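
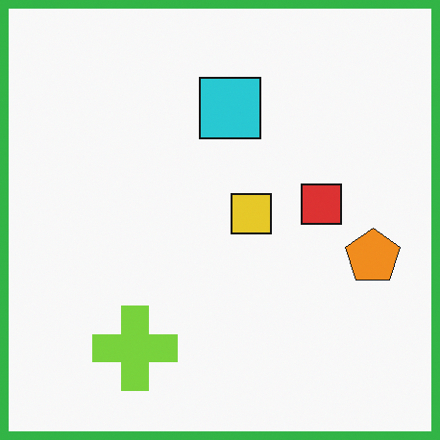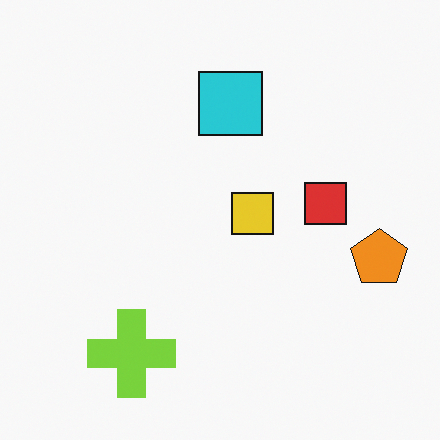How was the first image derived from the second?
It was framed with a green border.

A solid green frame runs around the edge of the first image, with the content slightly shrunk inside it.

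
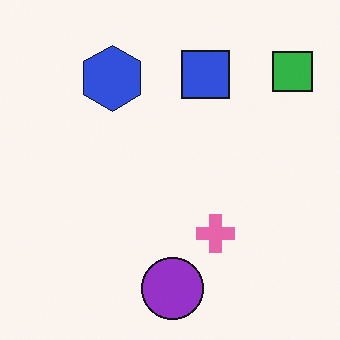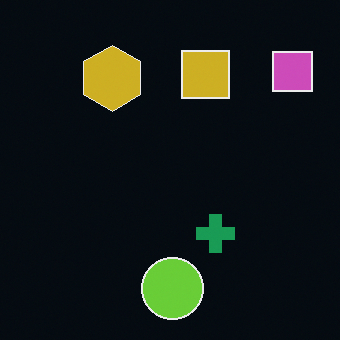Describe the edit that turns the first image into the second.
This is the original image color-inverted (negative).

The light background has become dark and every shape's color is its complement — a photographic negative.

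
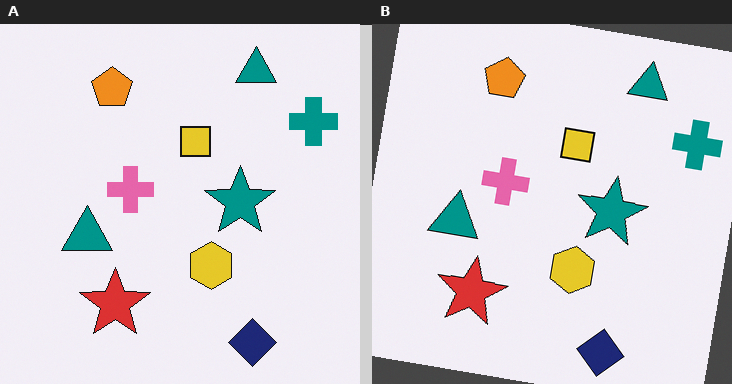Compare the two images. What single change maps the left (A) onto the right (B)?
Rotated clockwise by a slight angle.

Every shape is tilted by the same angle and the image corners show triangular fill wedges — a whole-image rotation by a non-right angle.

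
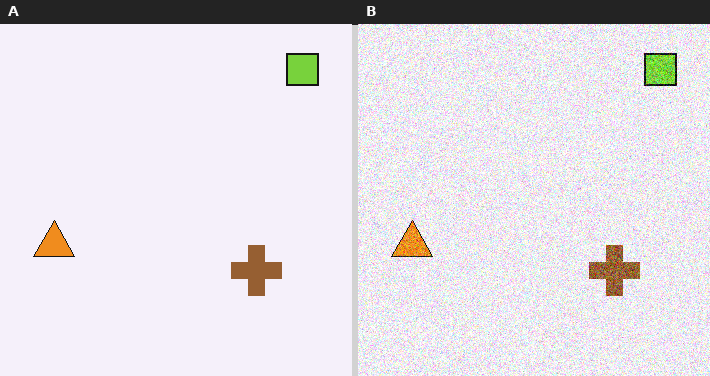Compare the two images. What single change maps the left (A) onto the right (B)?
It was degraded with a thick layer of grain.

Random speckle covers the whole image, including the flat background.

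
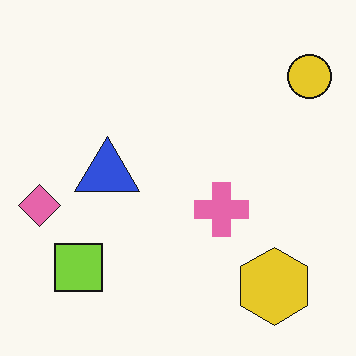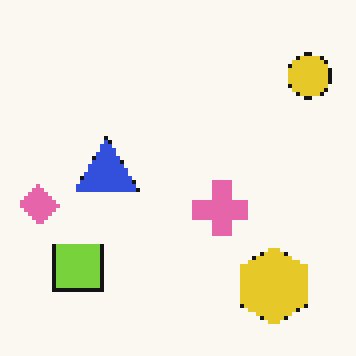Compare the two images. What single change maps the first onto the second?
Lightly pixelated (a mild mosaic effect).

Shapes are reduced to large square blocks; fine edges and outlines are lost — a downscale-then-upscale (mosaic) effect.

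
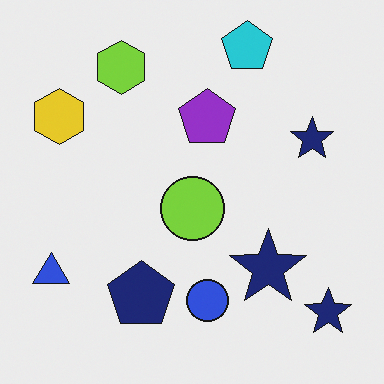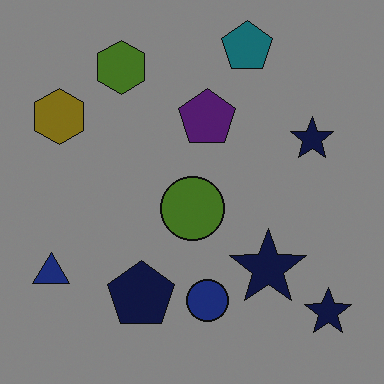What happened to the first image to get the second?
The transformation is: substantially darkened.

Every pixel — background and shapes alike — is uniformly darkened.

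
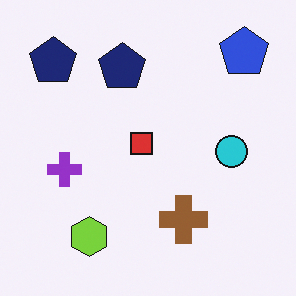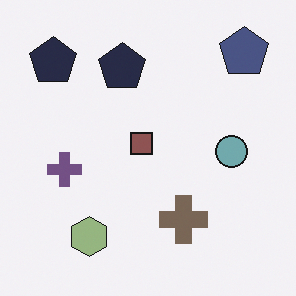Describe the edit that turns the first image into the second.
The image was heavily desaturated.

All colors are more muted and greyish — a global saturation change.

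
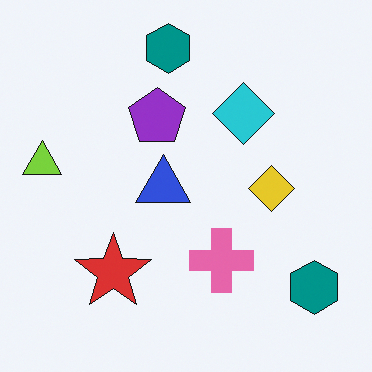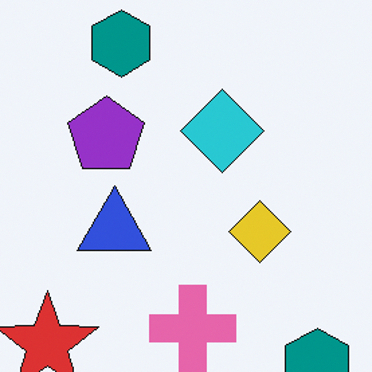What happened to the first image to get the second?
It was cropped to a modestly smaller region and rescaled.

The visible shapes are larger and the field of view is narrower; shapes near the original edges may be partly or wholly outside the frame — a crop-and-rescale.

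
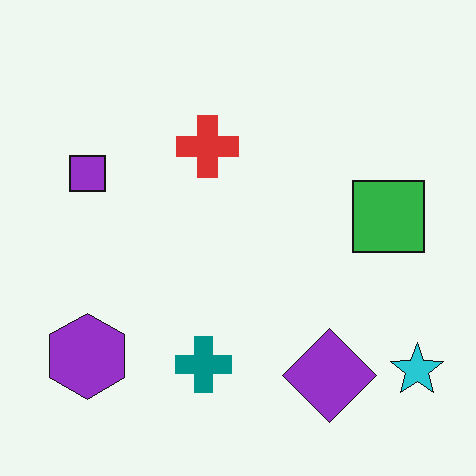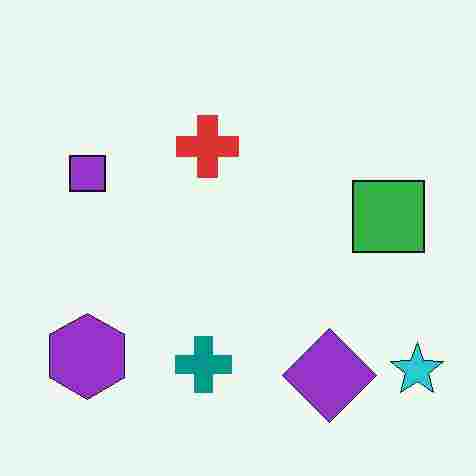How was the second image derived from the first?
The second image is the first degraded with heavy JPEG compression.

Blocky 8×8 compression artifacts appear around shape edges and the flat background shows ringing — characteristic JPEG degradation.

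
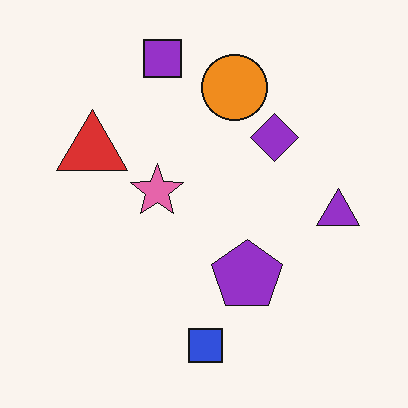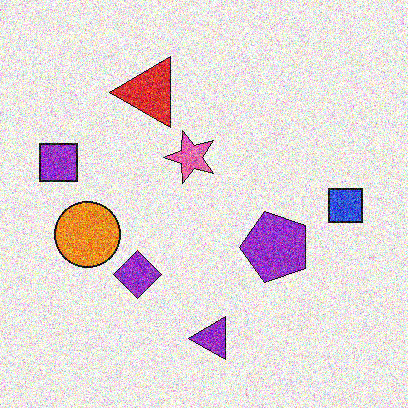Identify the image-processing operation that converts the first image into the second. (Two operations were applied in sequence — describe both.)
This is the original image transposed (reflected across the top-left ↔ bottom-right diagonal), then degraded with a thick layer of grain.

Shapes have swapped their row and column positions — what was in the top-right is now in the bottom-left — a diagonal reflection. Random speckle covers the whole image, including the flat background.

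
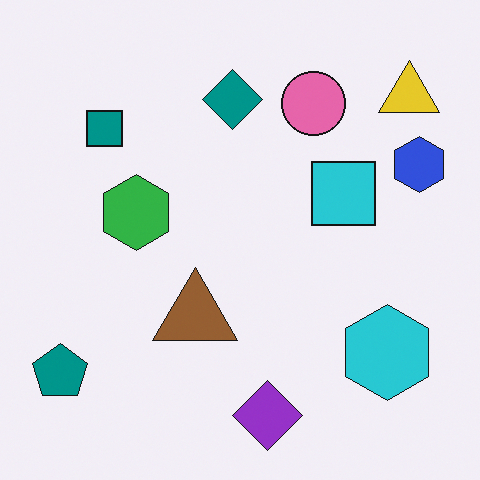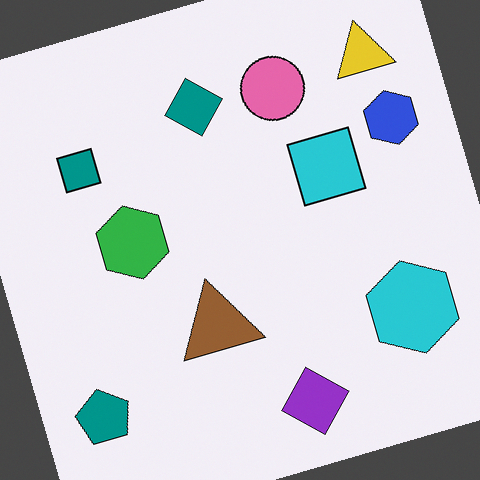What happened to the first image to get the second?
The image was rotated counter-clockwise by a moderate amount.

Every shape is tilted by the same angle and the image corners show triangular fill wedges — a whole-image rotation by a non-right angle.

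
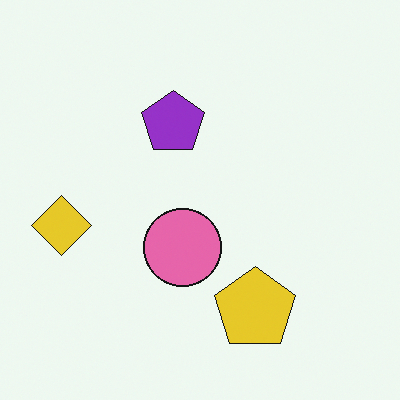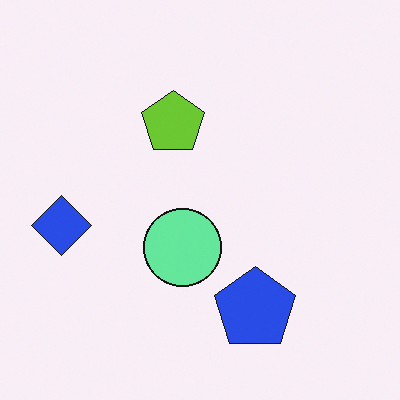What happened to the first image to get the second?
The image was hue-shifted through roughly half the color wheel.

Every shape's color has rotated by the same amount around the hue wheel — a uniform hue shift.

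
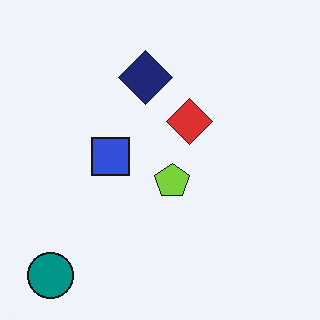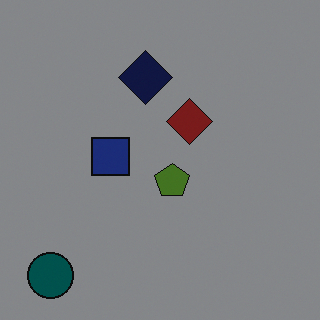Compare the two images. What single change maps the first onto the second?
The second image is the first noticeably darkened.

Every pixel — background and shapes alike — is uniformly darkened.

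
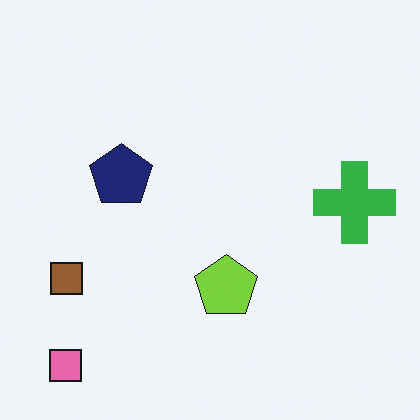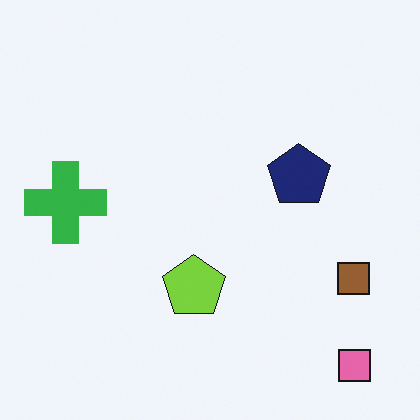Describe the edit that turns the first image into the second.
This is the original image flipped horizontally (left ↔ right).

The pink square is in the bottom-left of the first image and the bottom-right of the second — shapes on opposite sides of the vertical midline have swapped in a mirror flip.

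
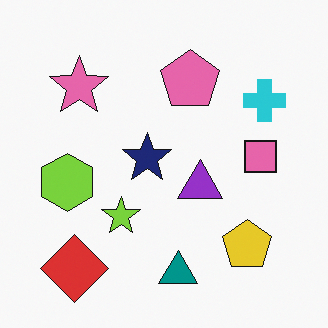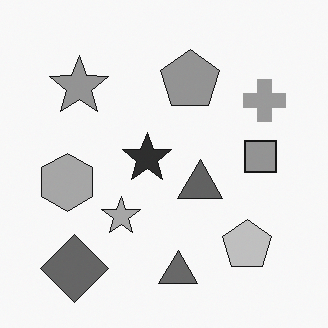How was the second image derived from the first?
It was converted to grayscale.

All color is removed — every shape is now a shade of grey.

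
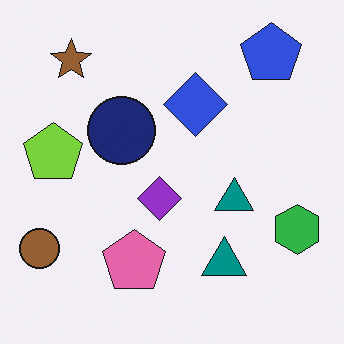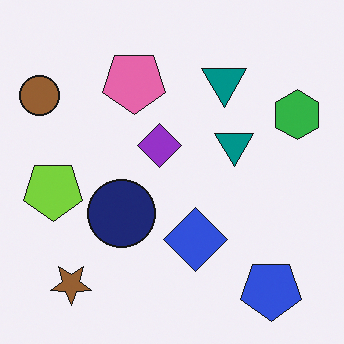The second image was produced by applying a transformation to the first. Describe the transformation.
This is the original image flipped vertically (top ↔ bottom).

The blue pentagon is in the top-right of the first image and the bottom-right of the second — shapes on opposite sides of the horizontal midline have swapped in a mirror flip.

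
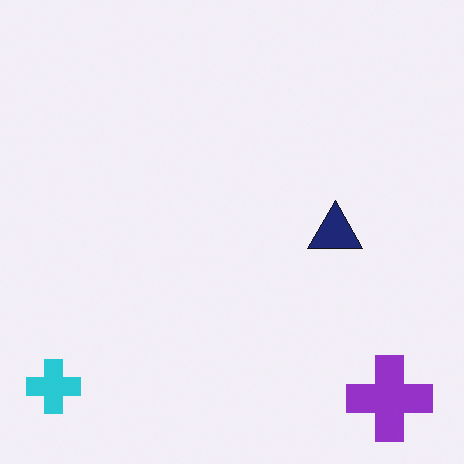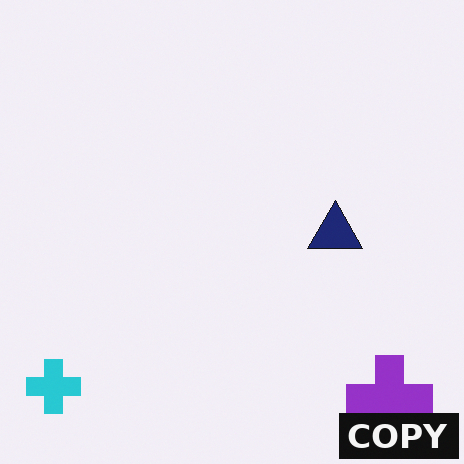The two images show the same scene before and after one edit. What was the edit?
This is the original image watermarked with the text "COPY" in the lower-right corner.

A dark label reading "COPY" appears in the lower-right corner.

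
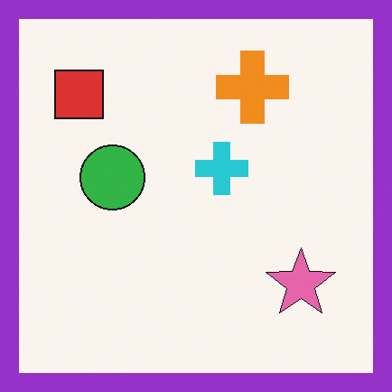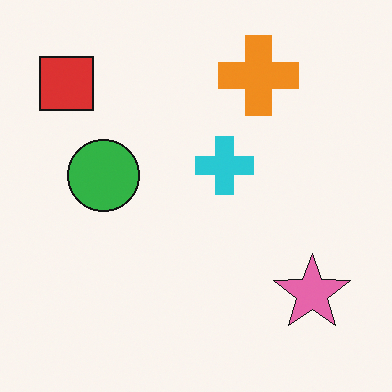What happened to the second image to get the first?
The transformation is: framed with a purple border.

A solid purple frame runs around the edge of the first image, with the content slightly shrunk inside it.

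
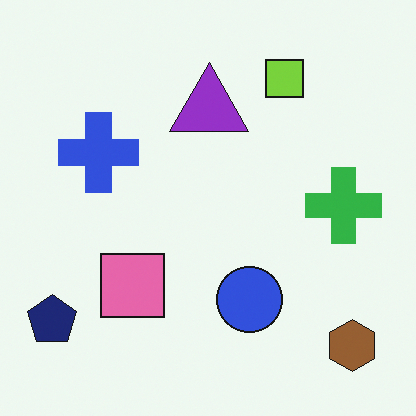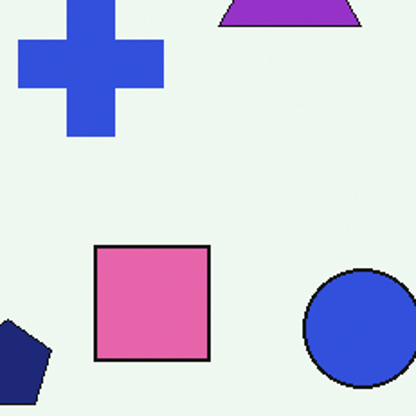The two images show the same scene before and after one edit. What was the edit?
Cropped tightly and scaled back up.

The visible shapes are larger and the field of view is narrower; shapes near the original edges may be partly or wholly outside the frame — a crop-and-rescale.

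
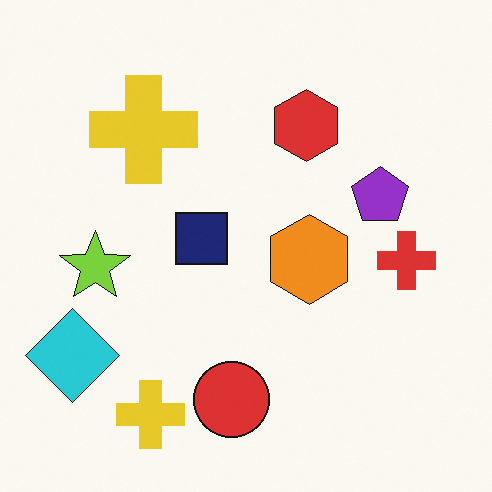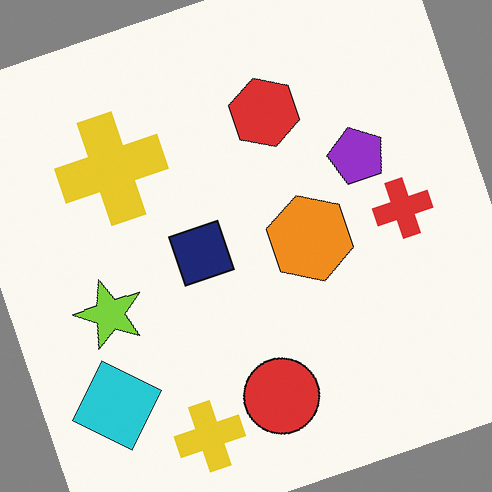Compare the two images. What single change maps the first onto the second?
Rotated counter-clockwise by a clearly visible amount.

Every shape is tilted by the same angle and the image corners show triangular fill wedges — a whole-image rotation by a non-right angle.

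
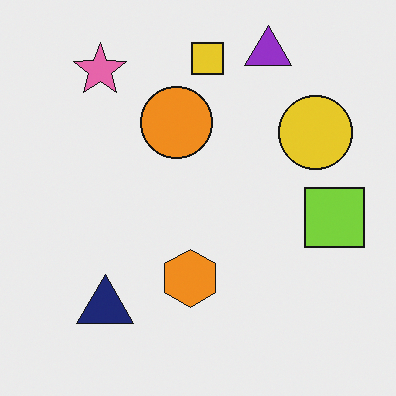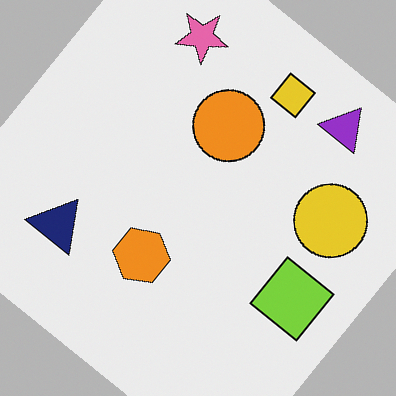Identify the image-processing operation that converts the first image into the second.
This is the original image rotated clockwise by a large amount — several tens of degrees.

Every shape is tilted by the same angle and the image corners show triangular fill wedges — a whole-image rotation by a non-right angle.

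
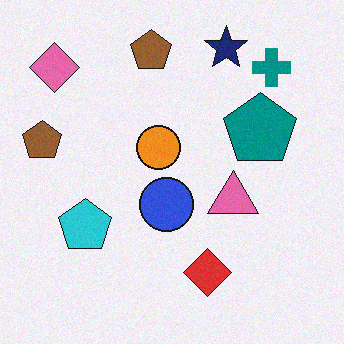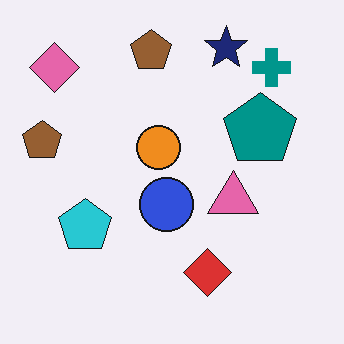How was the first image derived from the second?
It was degraded with subtle gaussian noise.

Random speckle covers the whole image, including the flat background.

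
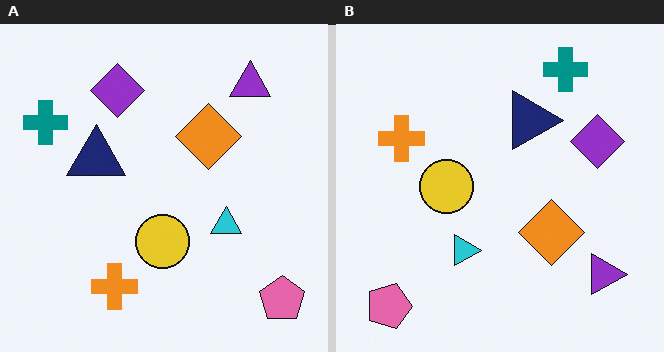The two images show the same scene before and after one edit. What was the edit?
The right (B) image is the left (A) rotated 90° clockwise.

The pink pentagon sits in the bottom-right of the left (A) image and the bottom-left of the right (B) — consistent with a whole-image 90° clockwise rotation.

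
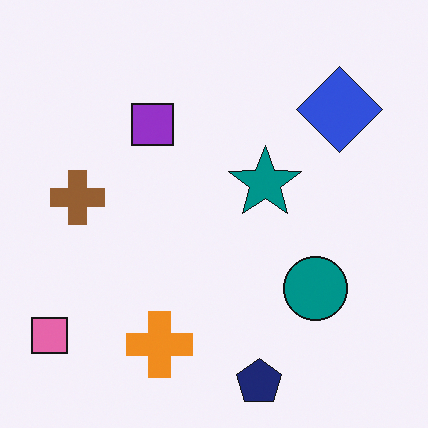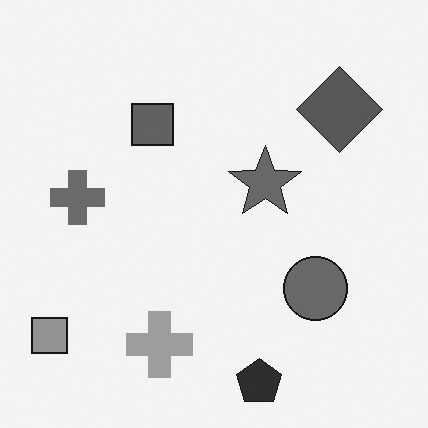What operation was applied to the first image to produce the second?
It was converted to grayscale.

All color is removed — every shape is now a shade of grey.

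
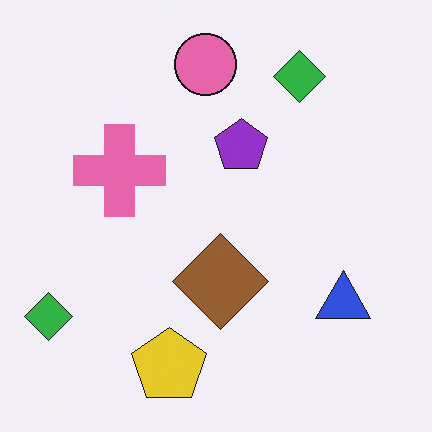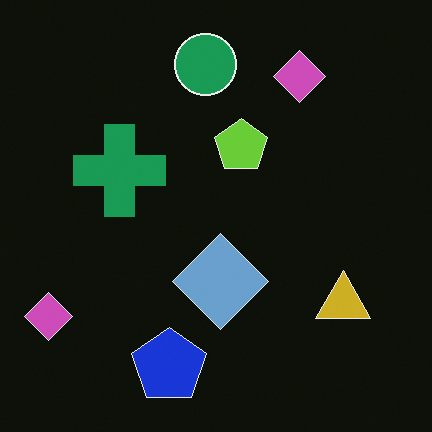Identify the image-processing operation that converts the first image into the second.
The second image is the first color-inverted (negative).

The light background has become dark and every shape's color is its complement — a photographic negative.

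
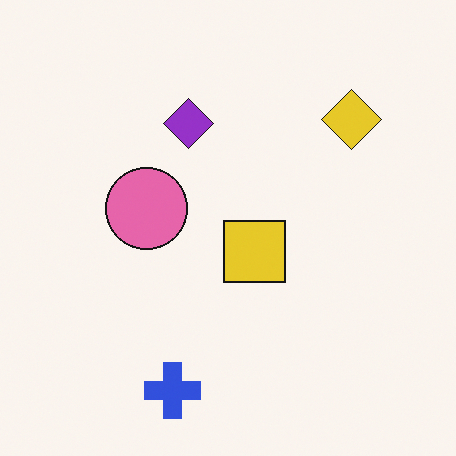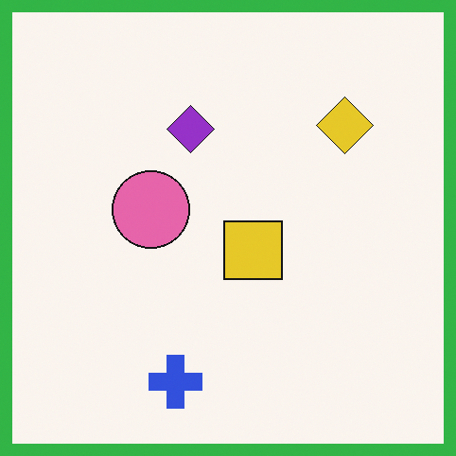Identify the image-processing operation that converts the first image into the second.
The transformation is: framed with a green border.

A solid green frame runs around the edge of the second image, with the content slightly shrunk inside it.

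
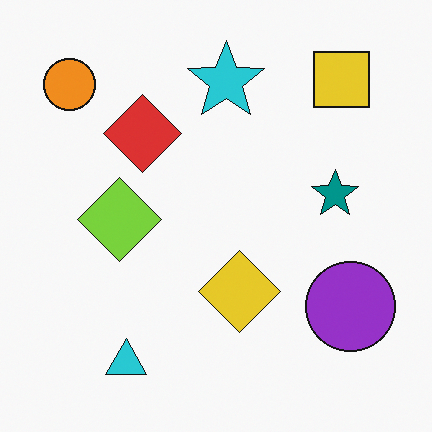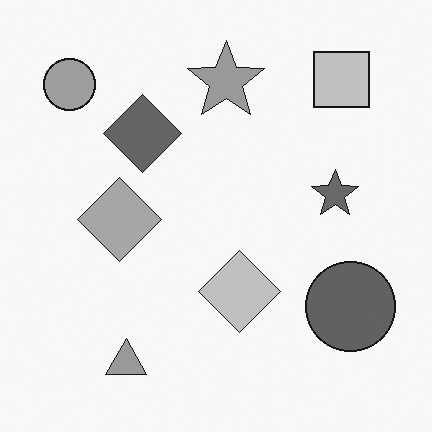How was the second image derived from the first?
Converted to grayscale.

All color is removed — every shape is now a shade of grey.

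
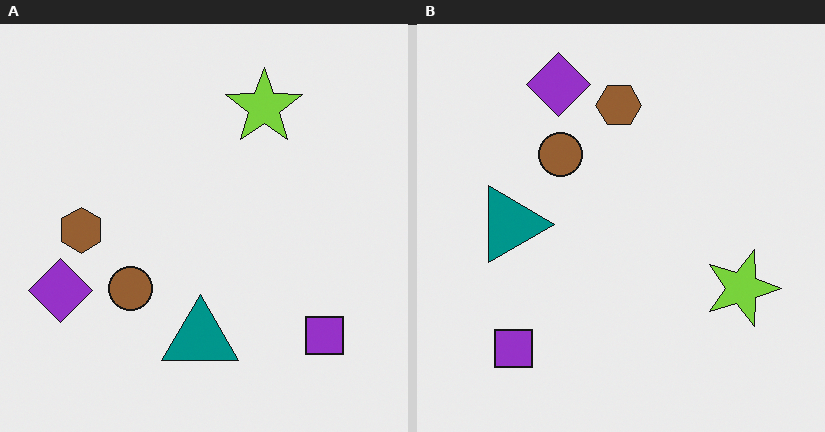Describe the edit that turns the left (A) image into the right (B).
This is the original image rotated 90° clockwise.

The purple square sits in the bottom-right of the left (A) image and the bottom-left of the right (B) — consistent with a whole-image 90° clockwise rotation.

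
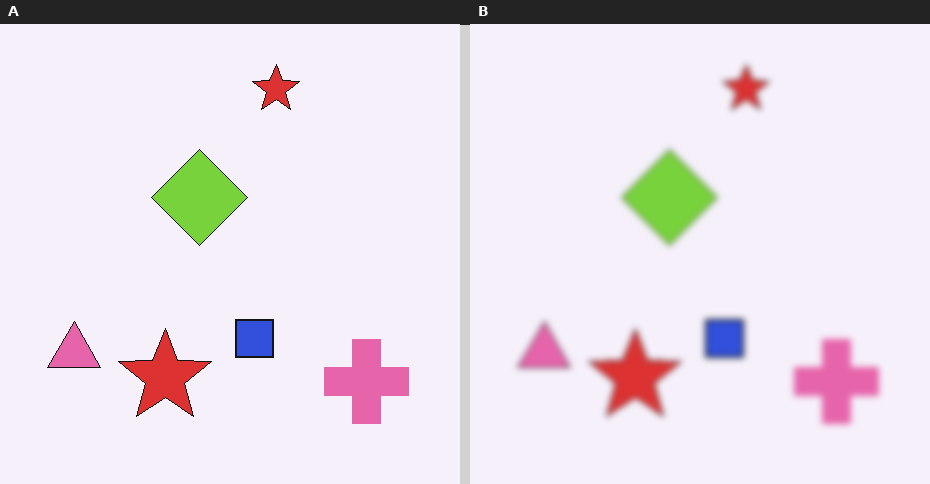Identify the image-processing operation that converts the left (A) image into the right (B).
It was moderately blurred.

Shape edges and outlines are uniformly softened across the whole image.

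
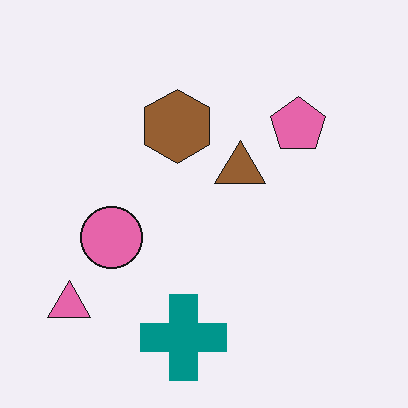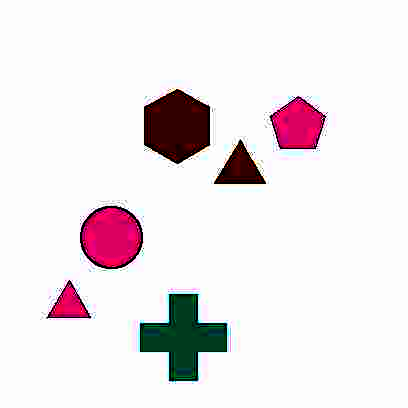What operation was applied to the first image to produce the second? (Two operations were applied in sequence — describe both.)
It was heavily JPEG-compressed with obvious blocking artifacts, then given much higher contrast.

Blocky 8×8 compression artifacts appear around shape edges and the flat background shows ringing — characteristic JPEG degradation. Tones are pushed away from mid-grey across the whole image — a global contrast change.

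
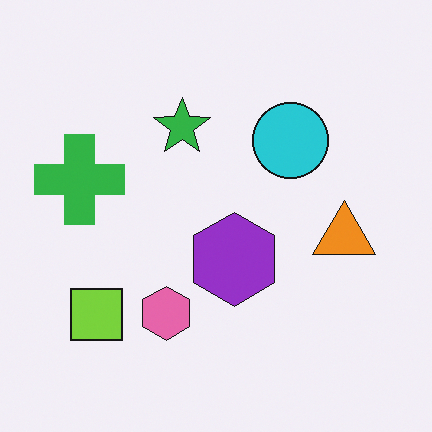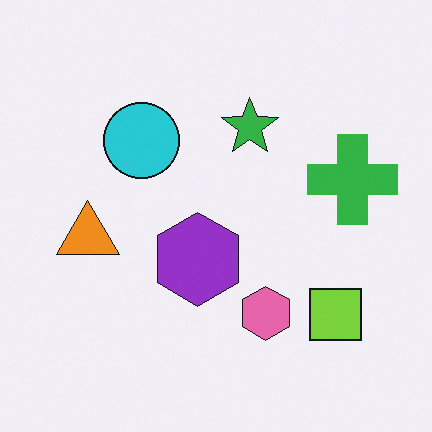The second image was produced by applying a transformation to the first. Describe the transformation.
The image was flipped horizontally (left ↔ right).

The green cross is in the left of the first image and the right of the second — shapes on opposite sides of the vertical midline have swapped in a mirror flip.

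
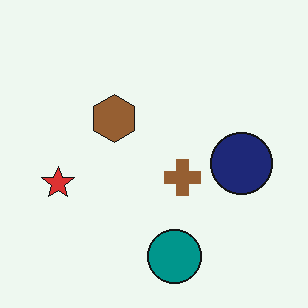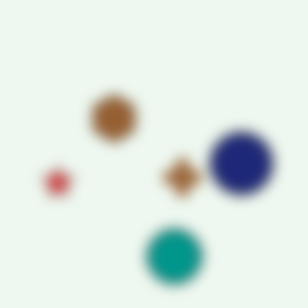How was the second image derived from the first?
The image was heavily blurred.

Shape edges and outlines are uniformly softened across the whole image.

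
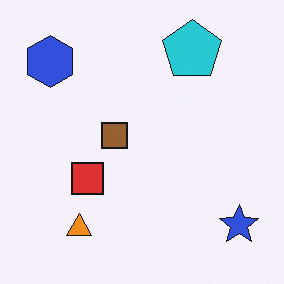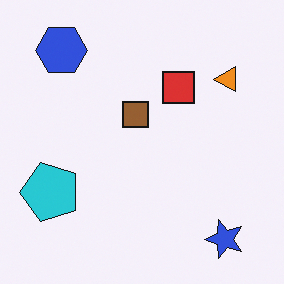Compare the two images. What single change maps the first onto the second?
The second image is the first transposed (reflected across the top-left ↔ bottom-right diagonal).

Shapes have swapped their row and column positions — what was in the top-right is now in the bottom-left — a diagonal reflection.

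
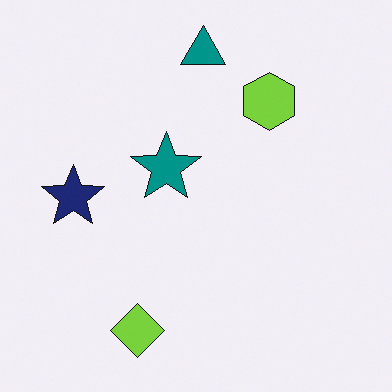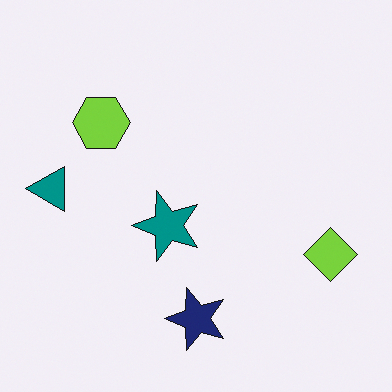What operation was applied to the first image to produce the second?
Rotated 90° counter-clockwise.

The lime diamond sits in the bottom of the first image and the right of the second — consistent with a whole-image 90° counter-clockwise rotation.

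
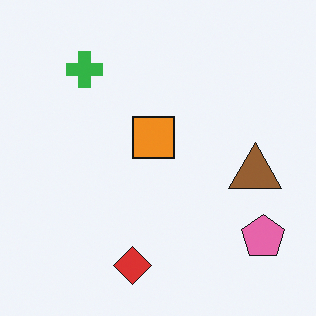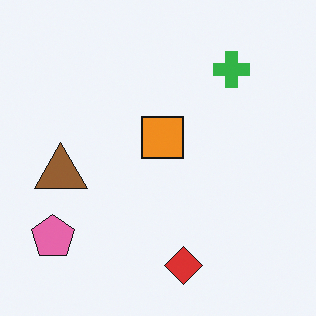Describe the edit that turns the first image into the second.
The transformation is: flipped horizontally (left ↔ right).

The pink pentagon is in the bottom-right of the first image and the bottom-left of the second — shapes on opposite sides of the vertical midline have swapped in a mirror flip.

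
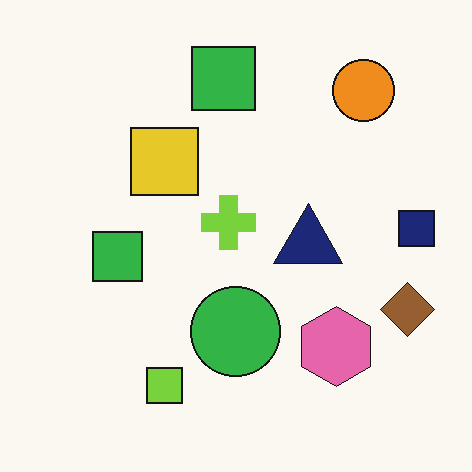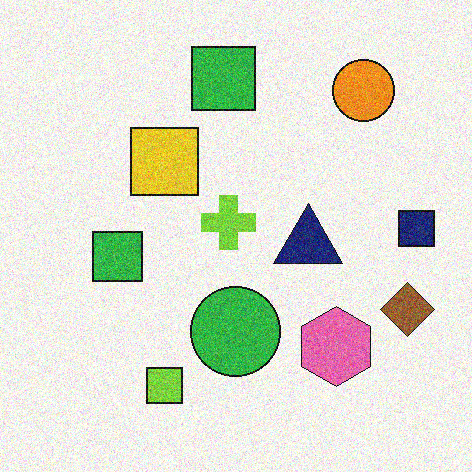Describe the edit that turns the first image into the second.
The transformation is: degraded with visible gaussian noise.

Random speckle covers the whole image, including the flat background.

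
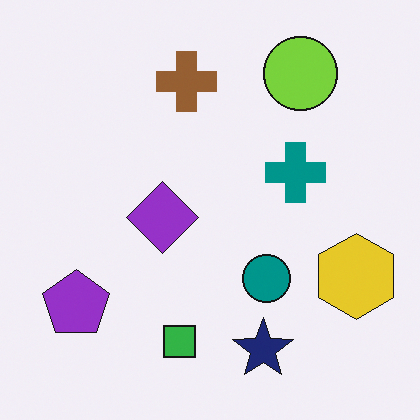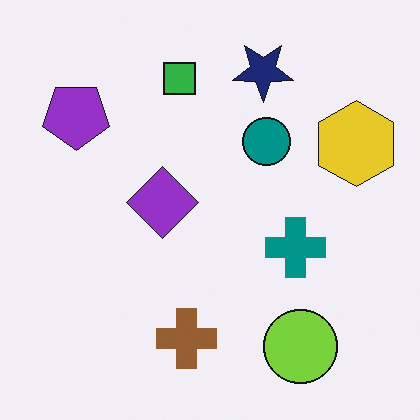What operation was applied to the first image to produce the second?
The image was flipped vertically (top ↔ bottom).

The navy star is in the bottom of the first image and the top of the second — shapes on opposite sides of the horizontal midline have swapped in a mirror flip.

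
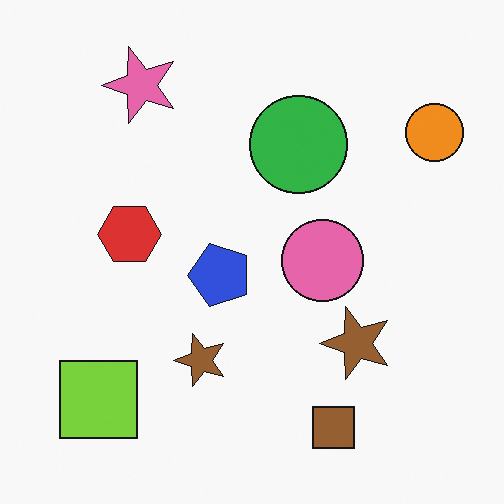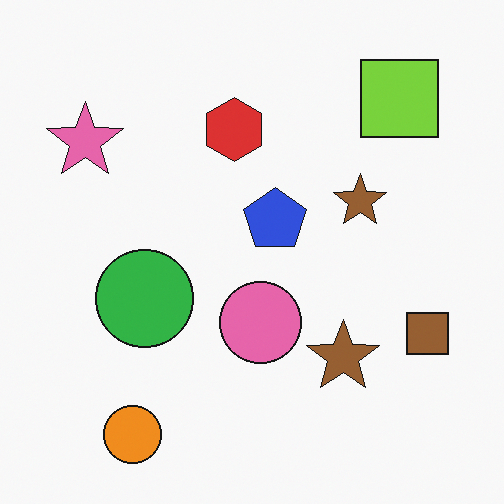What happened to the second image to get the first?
The image was transposed (reflected across the top-left ↔ bottom-right diagonal).

Shapes have swapped their row and column positions — what was in the top-right is now in the bottom-left — a diagonal reflection.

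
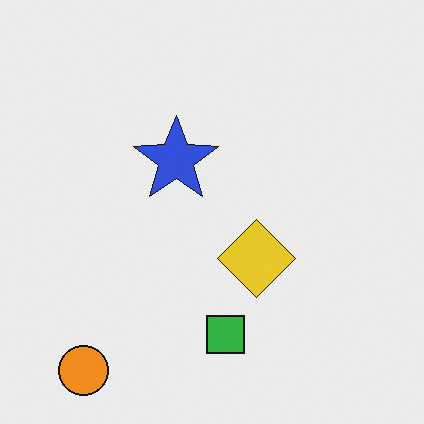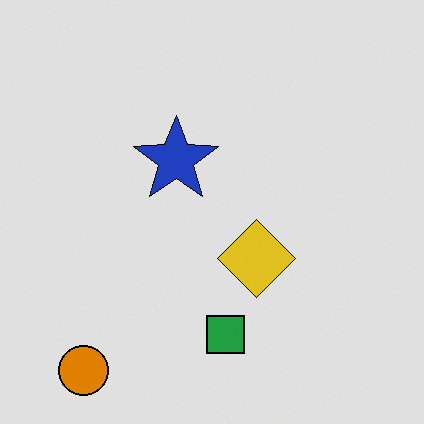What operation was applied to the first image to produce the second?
It was moderately posterized.

Each flat color has snapped to a coarser quantized level — most visibly, the near-white background has dropped to a flat grey.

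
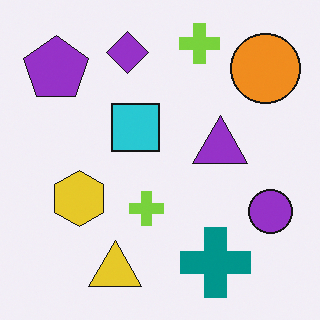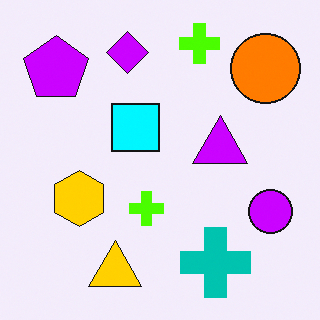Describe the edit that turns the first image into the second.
This is the original image made much more vivid (saturation change).

All colors are more vivid — a global saturation change.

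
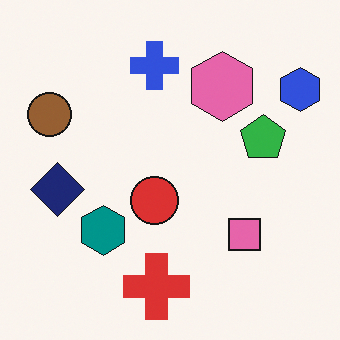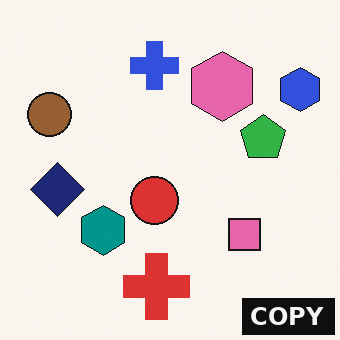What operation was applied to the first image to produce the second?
The image was watermarked with the text "COPY" in the lower-right corner.

A dark label reading "COPY" appears in the lower-right corner.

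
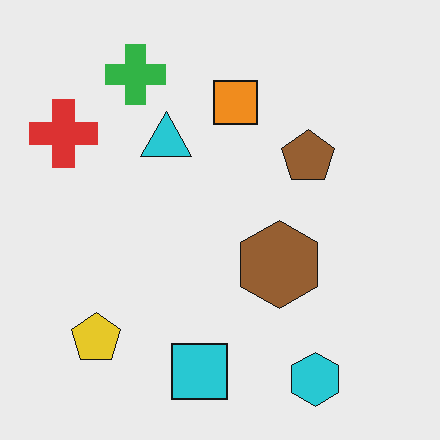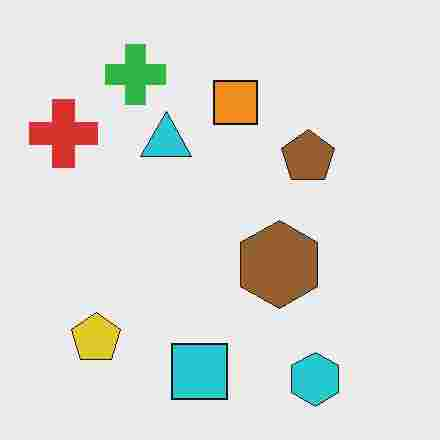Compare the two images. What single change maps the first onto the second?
This is the original image degraded with heavy JPEG compression.

Blocky 8×8 compression artifacts appear around shape edges and the flat background shows ringing — characteristic JPEG degradation.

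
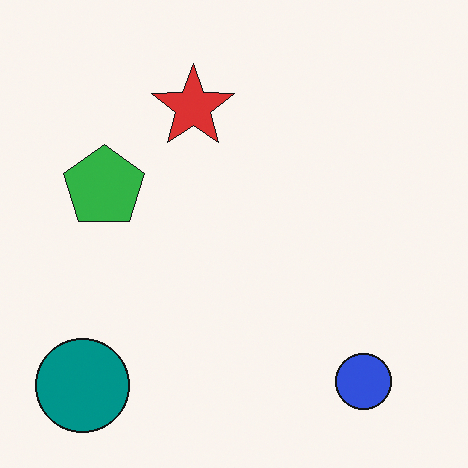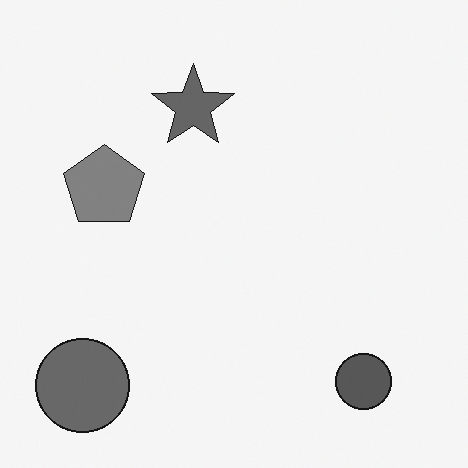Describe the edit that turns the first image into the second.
The transformation is: converted to grayscale.

All color is removed — every shape is now a shade of grey.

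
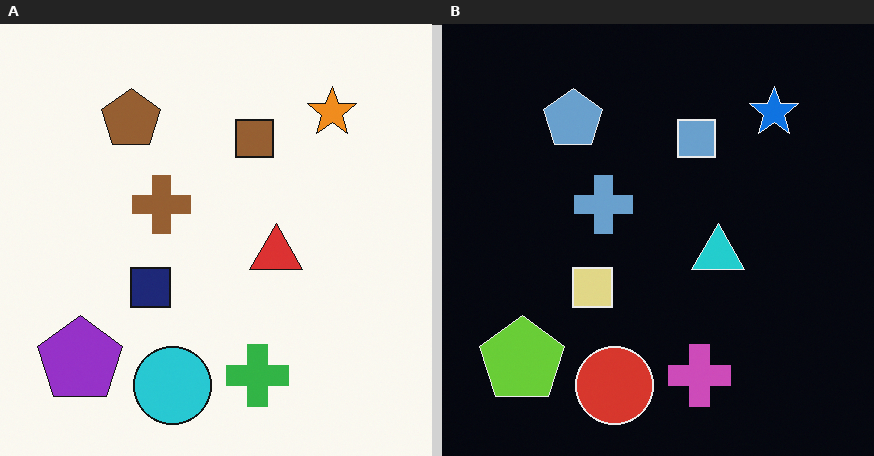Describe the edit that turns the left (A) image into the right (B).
This is the original image color-inverted (negative).

The light background has become dark and every shape's color is its complement — a photographic negative.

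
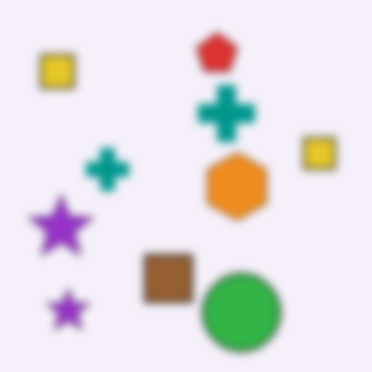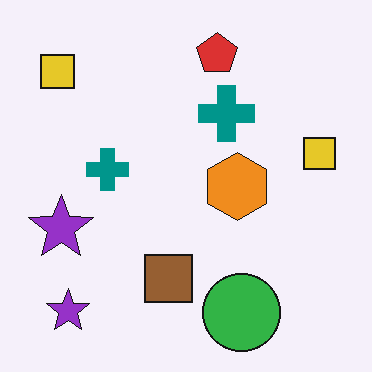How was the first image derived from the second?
The image was noticeably gaussian-blurred.

Shape edges and outlines are uniformly softened across the whole image.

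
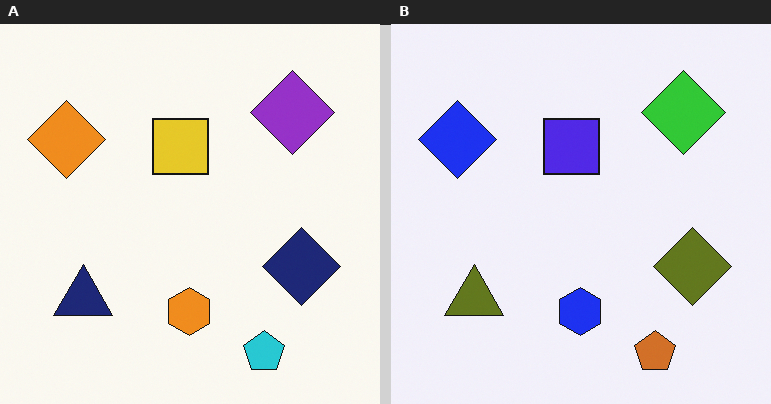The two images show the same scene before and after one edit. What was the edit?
Hue-shifted through roughly half the color wheel.

Every shape's color has rotated by the same amount around the hue wheel — a uniform hue shift.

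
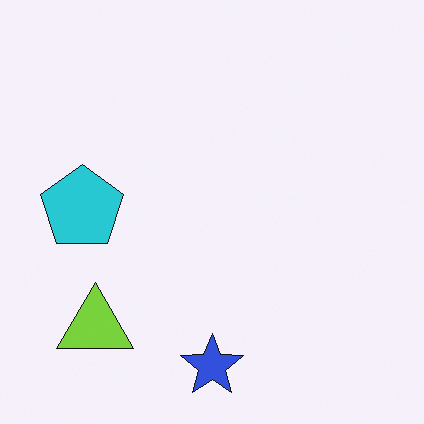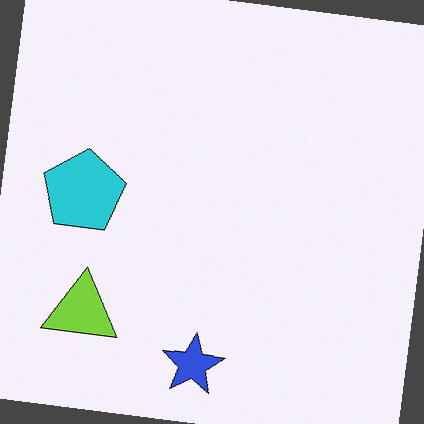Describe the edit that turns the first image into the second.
This is the original image rotated clockwise by a few degrees.

Every shape is tilted by the same angle and the image corners show triangular fill wedges — a whole-image rotation by a non-right angle.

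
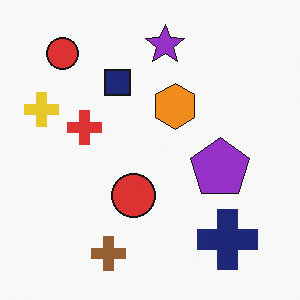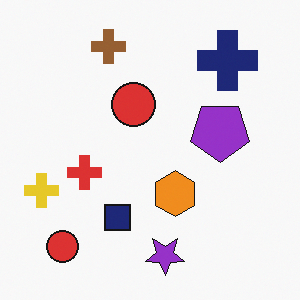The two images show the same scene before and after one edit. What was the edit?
It was flipped vertically (top ↔ bottom).

The purple star is in the top of the first image and the bottom of the second — shapes on opposite sides of the horizontal midline have swapped in a mirror flip.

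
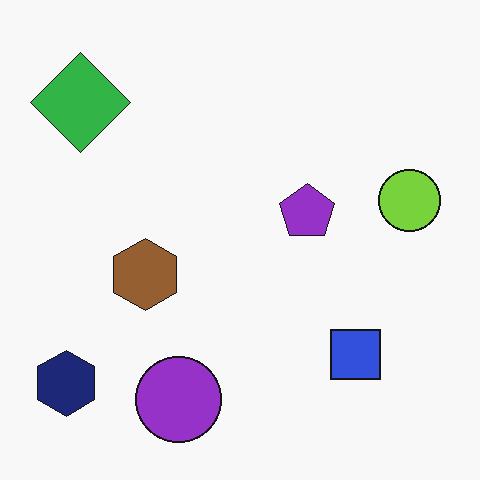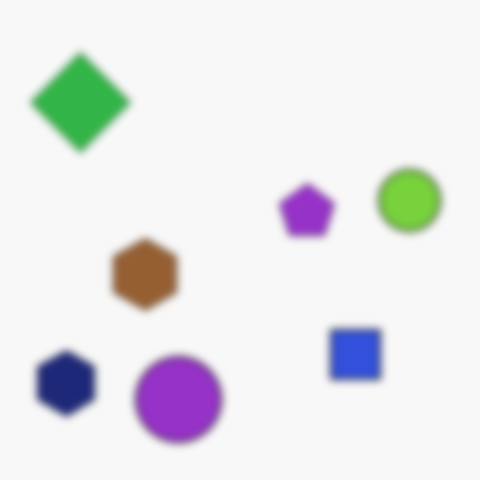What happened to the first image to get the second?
This is the original image noticeably gaussian-blurred.

Shape edges and outlines are uniformly softened across the whole image.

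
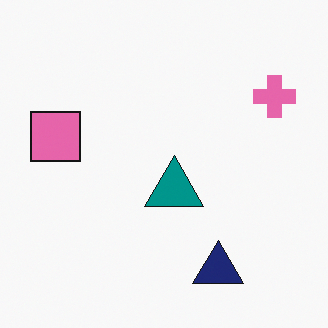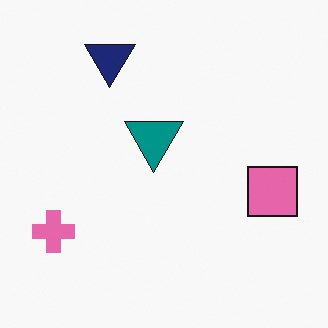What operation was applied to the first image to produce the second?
The transformation is: rotated 180°.

The pink cross sits in the top-right of the first image and the bottom-left of the second — consistent with a whole-image 180° rotation.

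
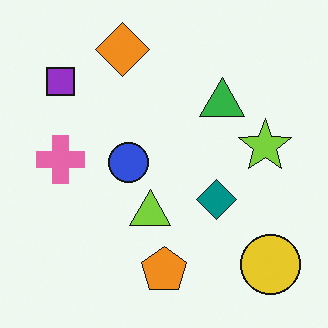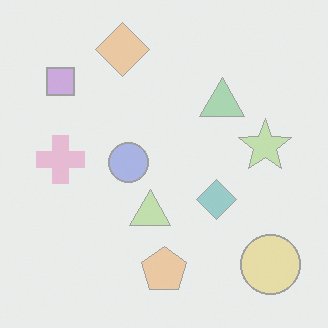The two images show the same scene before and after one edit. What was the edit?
The image was given much lower contrast.

Tones are pushed toward mid-grey across the whole image — a global contrast change.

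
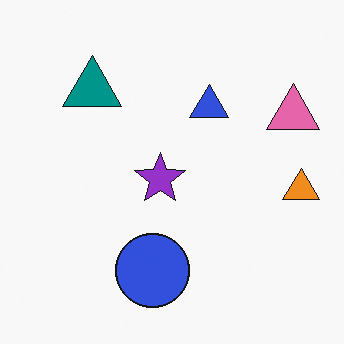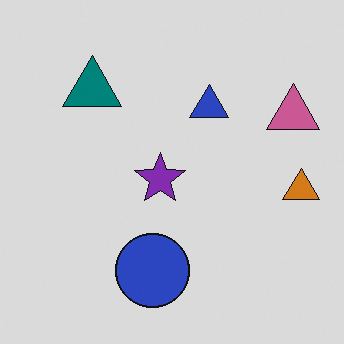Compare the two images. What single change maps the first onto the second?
This is the original image darkened a little.

Every pixel — background and shapes alike — is uniformly darkened.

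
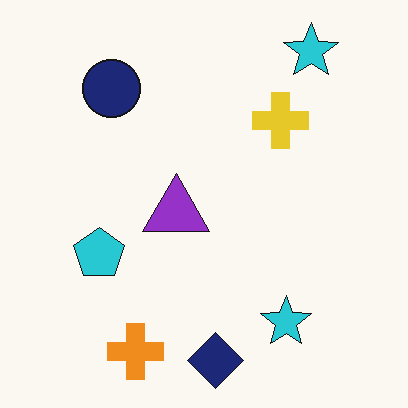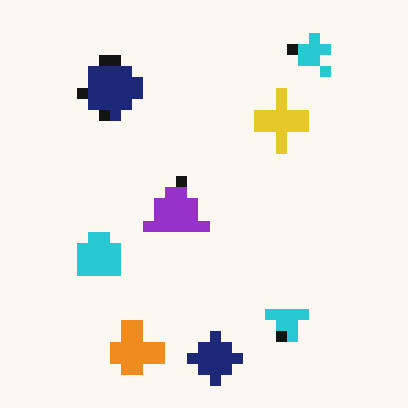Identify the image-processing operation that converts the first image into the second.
Heavily pixelated into large blocks.

Shapes are reduced to large square blocks; fine edges and outlines are lost — a downscale-then-upscale (mosaic) effect.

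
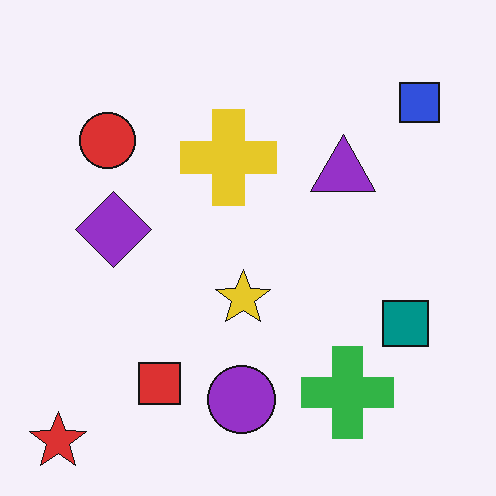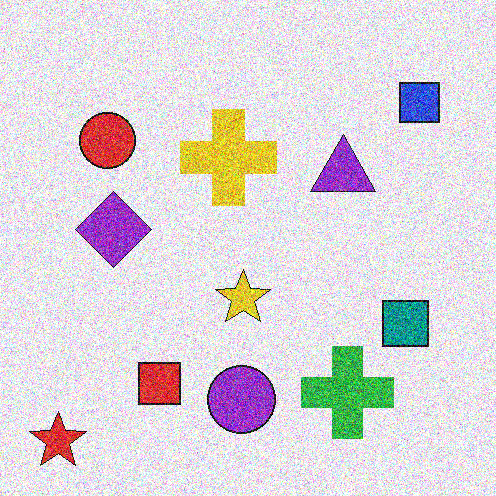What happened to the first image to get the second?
The image was degraded with a thick layer of grain.

Random speckle covers the whole image, including the flat background.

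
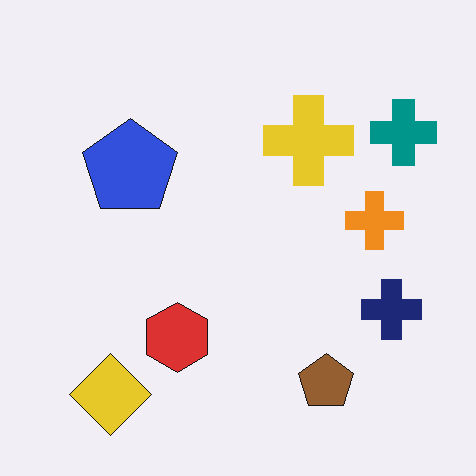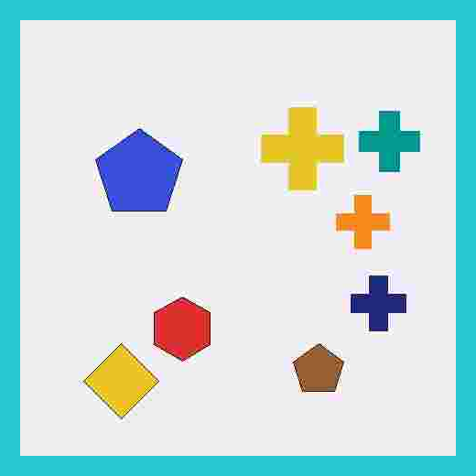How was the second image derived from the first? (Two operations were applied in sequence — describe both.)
The transformation is: heavily JPEG-compressed with obvious blocking artifacts, then framed with a cyan border.

Blocky 8×8 compression artifacts appear around shape edges and the flat background shows ringing — characteristic JPEG degradation. A solid cyan frame runs around the edge of the second image, with the content slightly shrunk inside it.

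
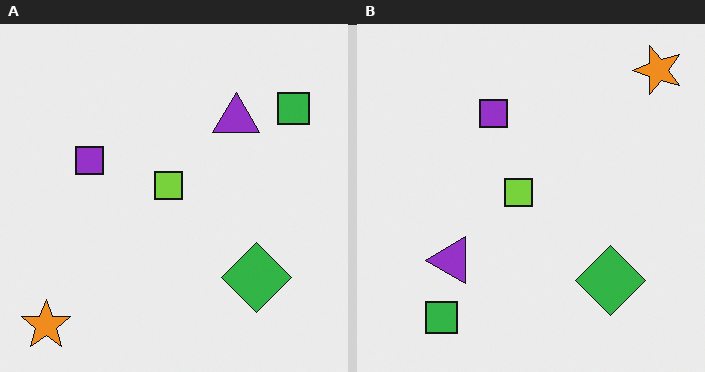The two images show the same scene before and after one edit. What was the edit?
It was transposed (reflected across the top-left ↔ bottom-right diagonal).

Shapes have swapped their row and column positions — what was in the top-right is now in the bottom-left — a diagonal reflection.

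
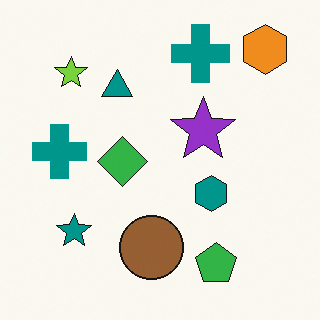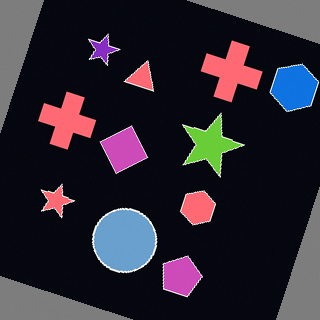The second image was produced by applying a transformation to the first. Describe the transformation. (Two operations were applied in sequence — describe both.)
This is the original image rotated clockwise by a clearly visible amount, then color-inverted (negative).

Every shape is tilted by the same angle and the image corners show triangular fill wedges — a whole-image rotation by a non-right angle. The light background has become dark and every shape's color is its complement — a photographic negative.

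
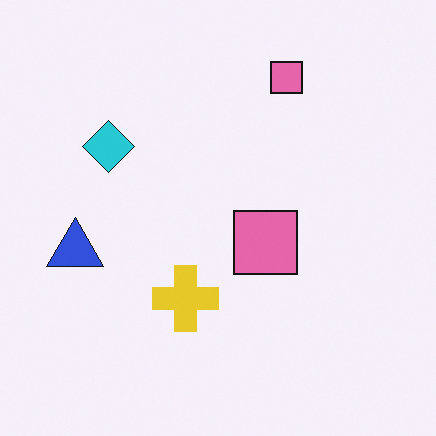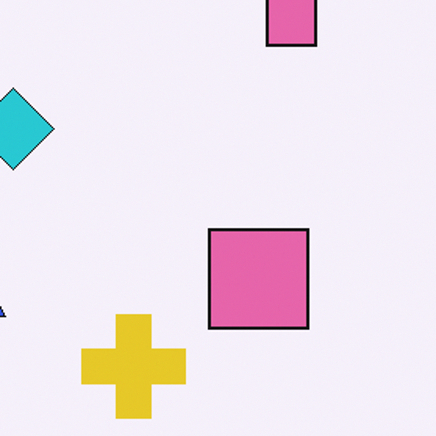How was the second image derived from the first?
Cropped slightly and scaled back up.

The visible shapes are larger and the field of view is narrower; shapes near the original edges may be partly or wholly outside the frame — a crop-and-rescale.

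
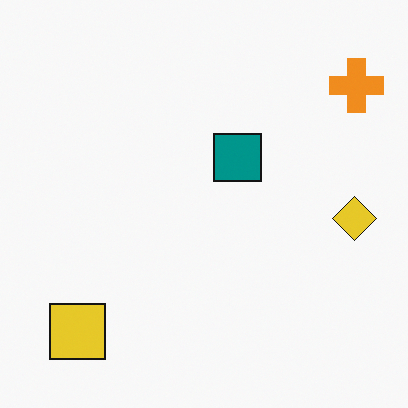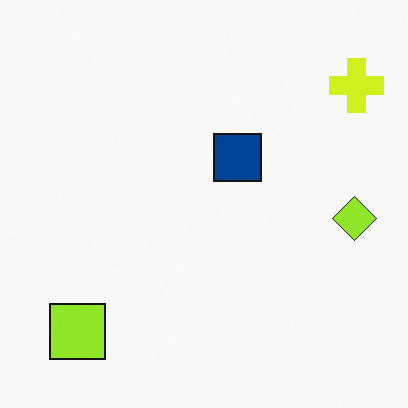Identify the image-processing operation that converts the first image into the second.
It was hue-shifted by a small amount.

Every shape's color has rotated by the same amount around the hue wheel — a uniform hue shift.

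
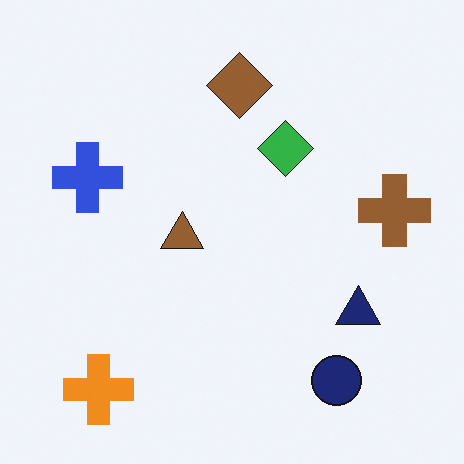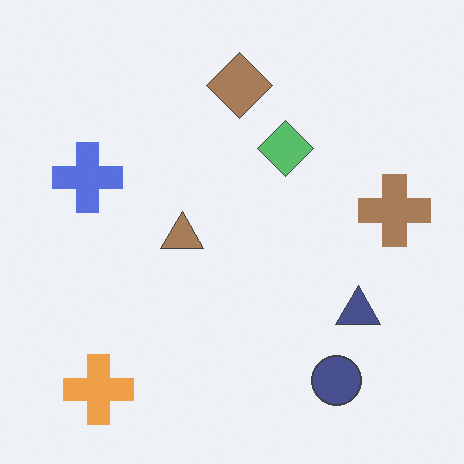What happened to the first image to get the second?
The image was given slightly reduced contrast.

Tones are pushed toward mid-grey across the whole image — a global contrast change.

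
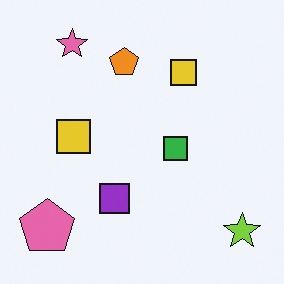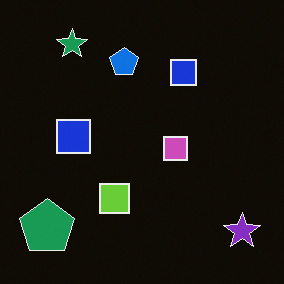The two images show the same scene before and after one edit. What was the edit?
It was color-inverted (negative).

The light background has become dark and every shape's color is its complement — a photographic negative.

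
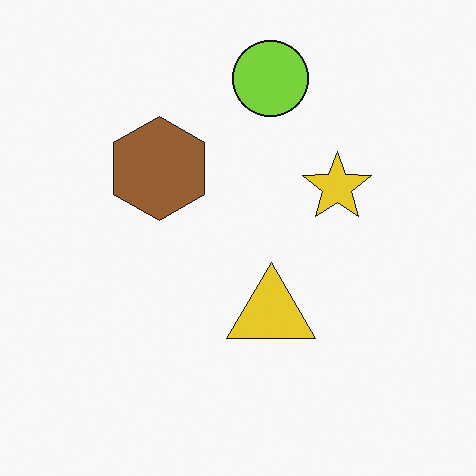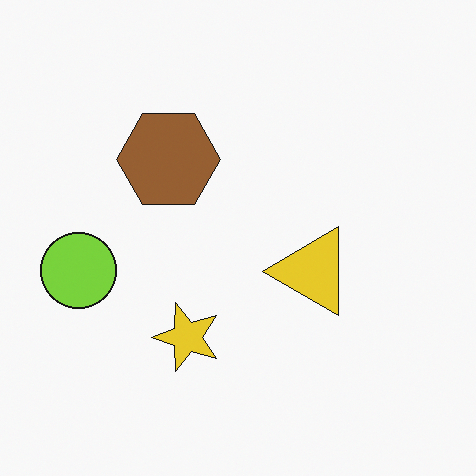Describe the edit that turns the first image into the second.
Transposed (reflected across the top-left ↔ bottom-right diagonal).

Shapes have swapped their row and column positions — what was in the top-right is now in the bottom-left — a diagonal reflection.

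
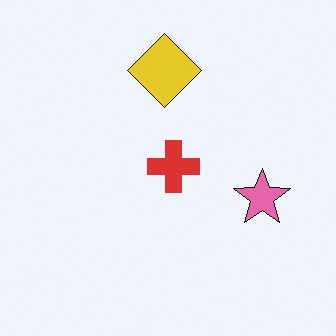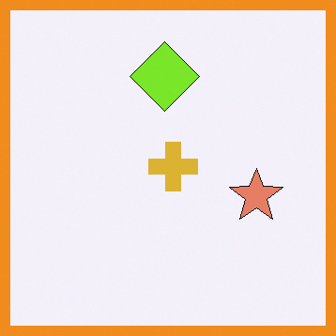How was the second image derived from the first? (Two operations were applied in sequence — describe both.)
The second image is the first hue-shifted slightly, then framed with a orange border.

Every shape's color has rotated by the same amount around the hue wheel — a uniform hue shift. A solid orange frame runs around the edge of the second image, with the content slightly shrunk inside it.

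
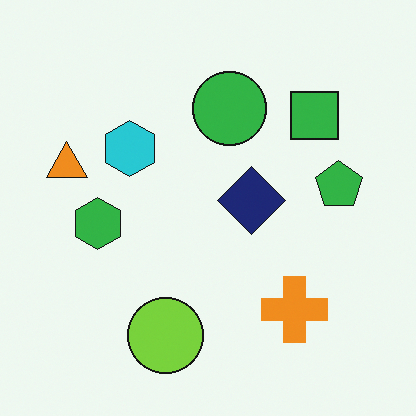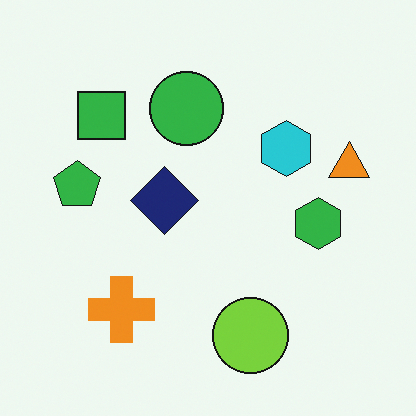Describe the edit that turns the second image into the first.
Flipped horizontally (left ↔ right).

The orange triangle is in the right of the second image and the left of the first — shapes on opposite sides of the vertical midline have swapped in a mirror flip.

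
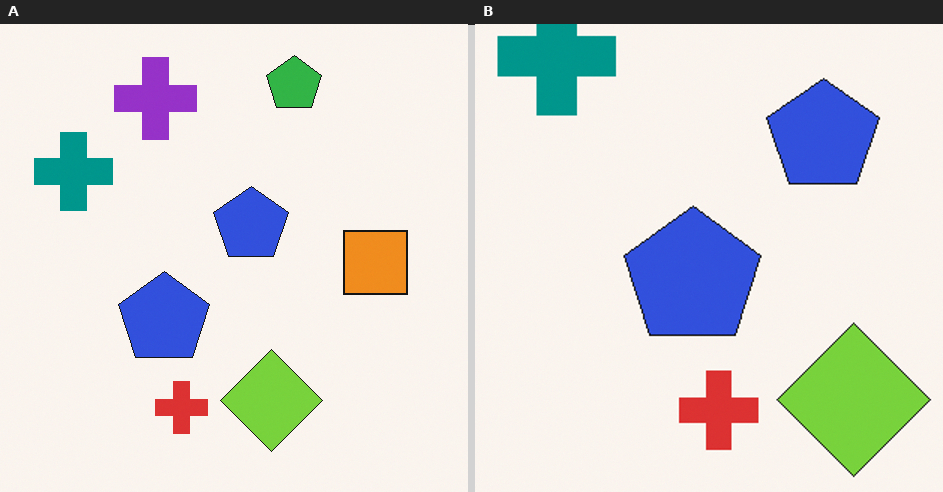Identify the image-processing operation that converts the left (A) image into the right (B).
Cropped to a modestly smaller region and rescaled.

The visible shapes are larger and the field of view is narrower; shapes near the original edges may be partly or wholly outside the frame — a crop-and-rescale.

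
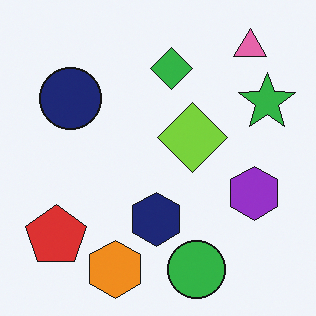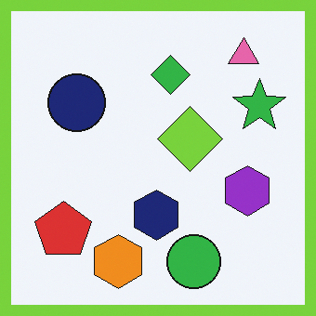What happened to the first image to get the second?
The transformation is: framed with a lime border.

A solid lime frame runs around the edge of the second image, with the content slightly shrunk inside it.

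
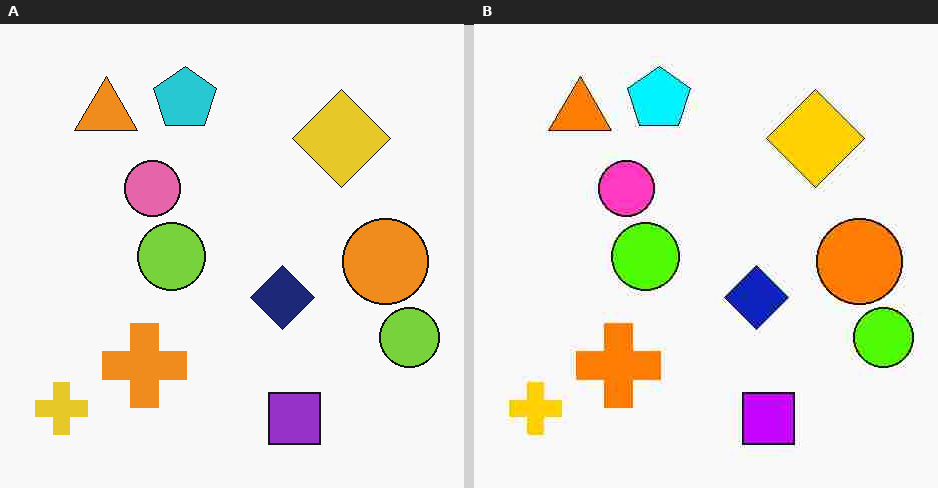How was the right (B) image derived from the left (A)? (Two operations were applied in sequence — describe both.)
It was heavily oversaturated, then heavily JPEG-compressed with obvious blocking artifacts.

All colors are more vivid — a global saturation change. Blocky 8×8 compression artifacts appear around shape edges and the flat background shows ringing — characteristic JPEG degradation.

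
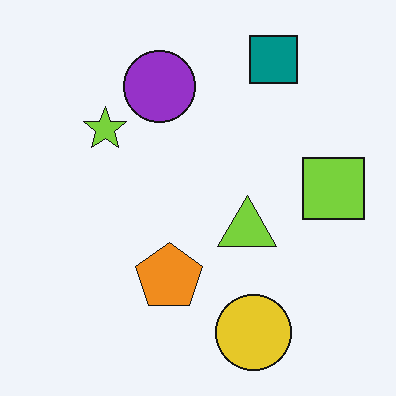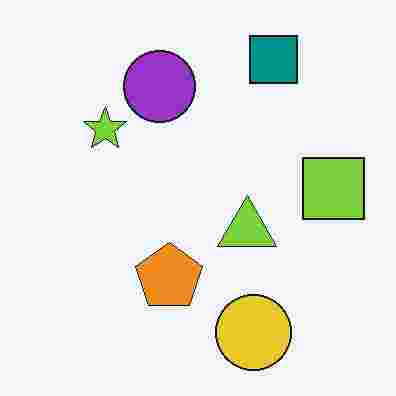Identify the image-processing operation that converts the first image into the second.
Heavily JPEG-compressed with obvious blocking artifacts.

Blocky 8×8 compression artifacts appear around shape edges and the flat background shows ringing — characteristic JPEG degradation.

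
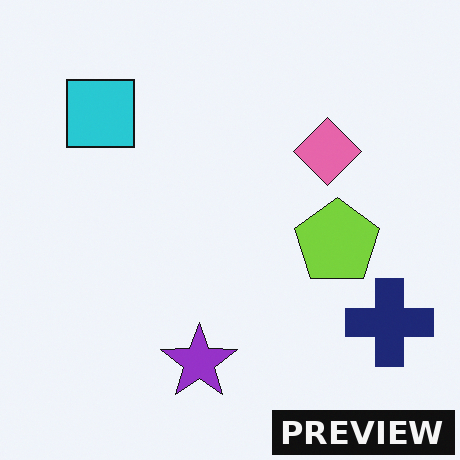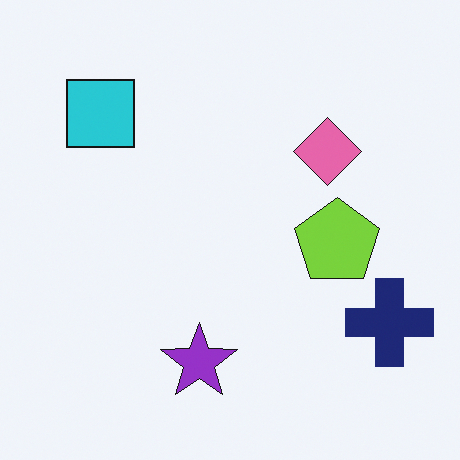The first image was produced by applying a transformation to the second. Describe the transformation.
It was watermarked with the text "PREVIEW" in the lower-right corner.

A dark label reading "PREVIEW" appears in the lower-right corner.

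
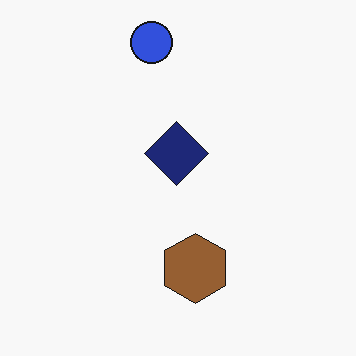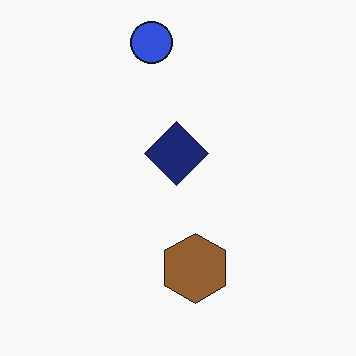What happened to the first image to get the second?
It was given moderate JPEG compression.

Blocky 8×8 compression artifacts appear around shape edges and the flat background shows ringing — characteristic JPEG degradation.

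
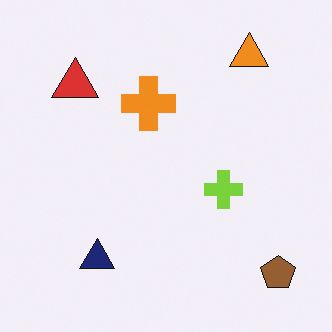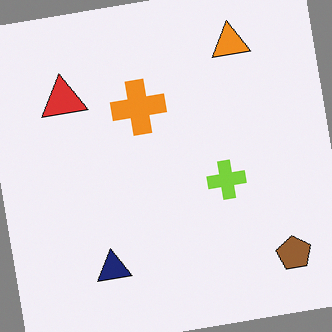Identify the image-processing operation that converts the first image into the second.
It was rotated counter-clockwise by a few degrees.

Every shape is tilted by the same angle and the image corners show triangular fill wedges — a whole-image rotation by a non-right angle.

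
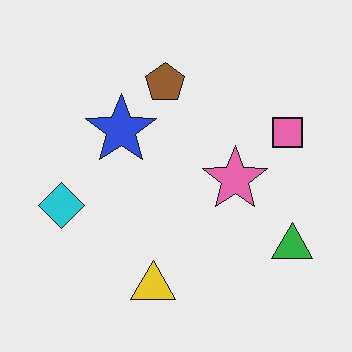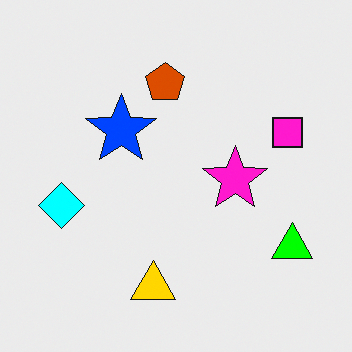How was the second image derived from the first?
The image was heavily oversaturated.

All colors are more vivid — a global saturation change.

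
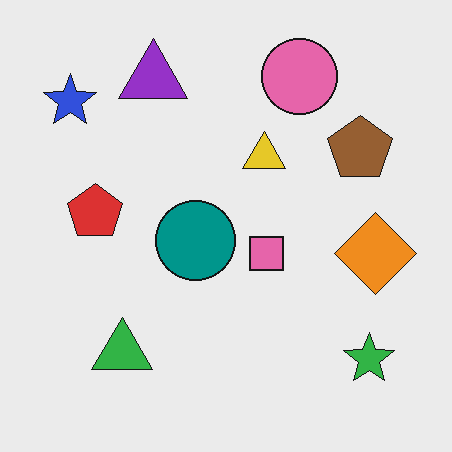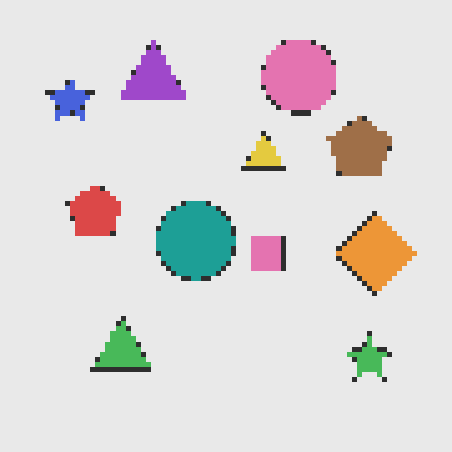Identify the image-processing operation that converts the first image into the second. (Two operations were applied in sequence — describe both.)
Given slightly reduced contrast, then lightly pixelated (a mild mosaic effect).

Tones are pushed toward mid-grey across the whole image — a global contrast change. Shapes are reduced to large square blocks; fine edges and outlines are lost — a downscale-then-upscale (mosaic) effect.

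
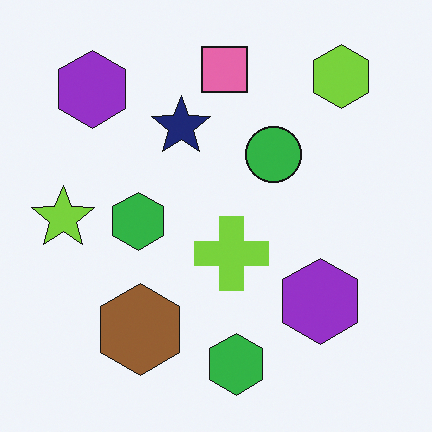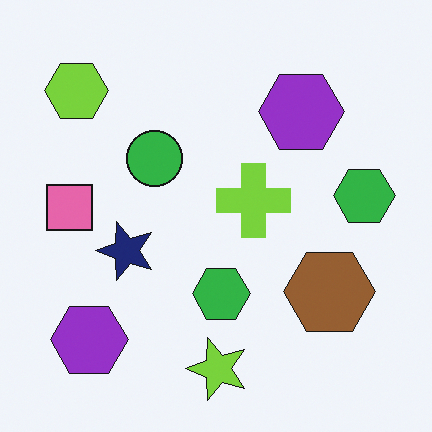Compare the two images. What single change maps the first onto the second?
The second image is the first rotated 90° counter-clockwise.

The lime hexagon sits in the top-right of the first image and the top-left of the second — consistent with a whole-image 90° counter-clockwise rotation.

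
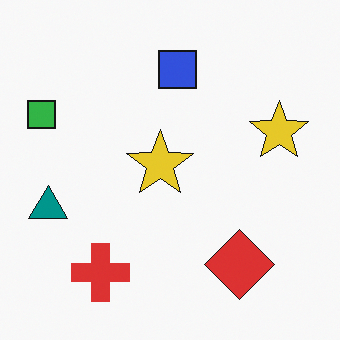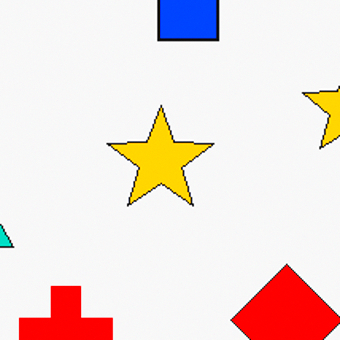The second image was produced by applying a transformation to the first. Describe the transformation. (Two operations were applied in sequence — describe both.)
The image was cropped slightly and scaled back up, then heavily oversaturated.

The visible shapes are larger and the field of view is narrower; shapes near the original edges may be partly or wholly outside the frame — a crop-and-rescale. All colors are more vivid — a global saturation change.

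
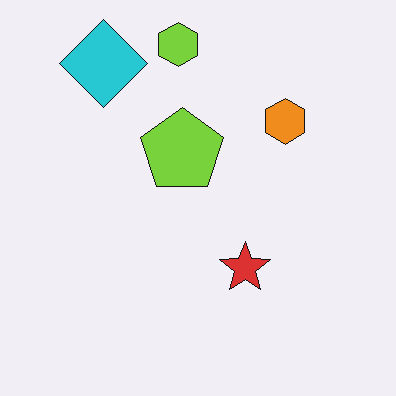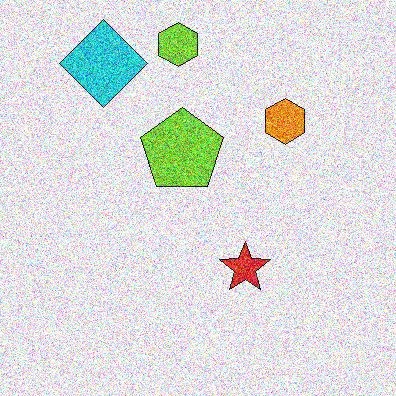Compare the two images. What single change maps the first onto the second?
The transformation is: degraded with strong gaussian noise.

Random speckle covers the whole image, including the flat background.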